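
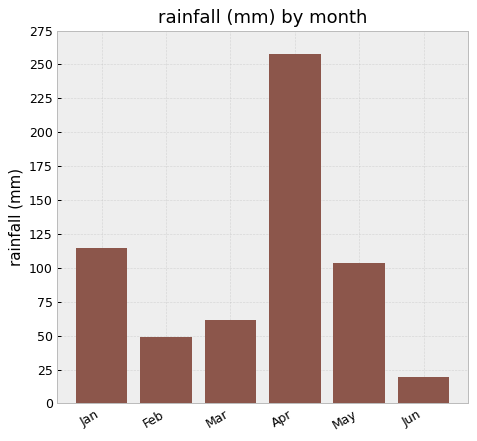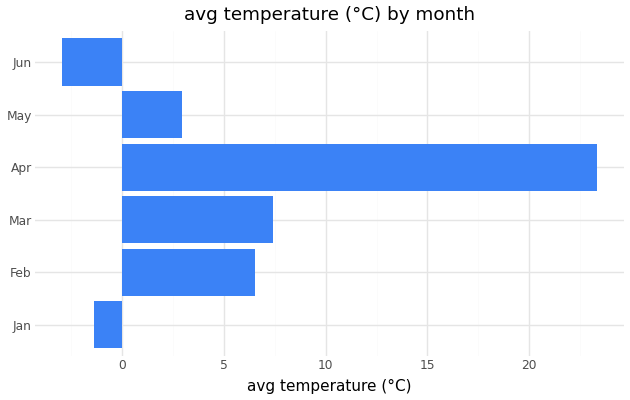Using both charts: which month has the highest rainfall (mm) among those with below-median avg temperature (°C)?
Jan

Chart 2 median avg temperature (°C) ≈ 5; below-median months: Jan, May, Jun. Among those, Jan has the highest rainfall (mm) (≈ 125).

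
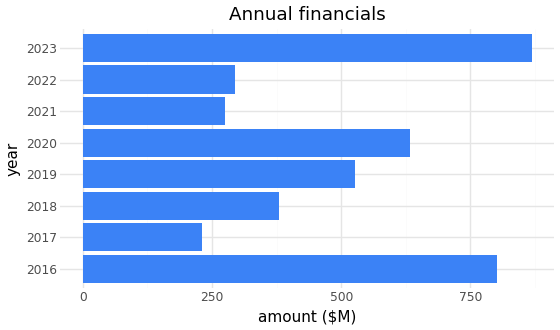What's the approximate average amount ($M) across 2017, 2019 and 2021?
(200 + 500 + 300) / 3 ≈ 333.

≈ 333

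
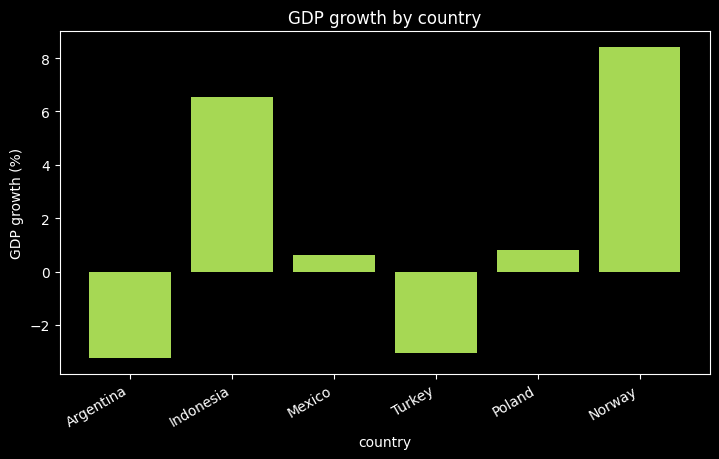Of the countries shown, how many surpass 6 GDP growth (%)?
Above 6: Indonesia, Norway.

2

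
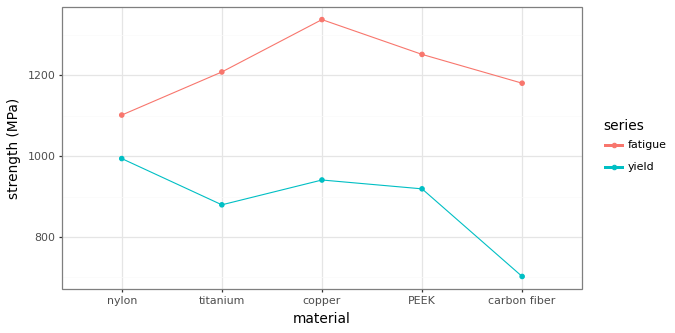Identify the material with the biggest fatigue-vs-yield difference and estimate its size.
carbon fiber: fatigue ≈ 1200, yield ≈ 700 → gap ≈ 500. Next-largest (copper) is only ≈ 400.

carbon fiber, ≈ 500 MPa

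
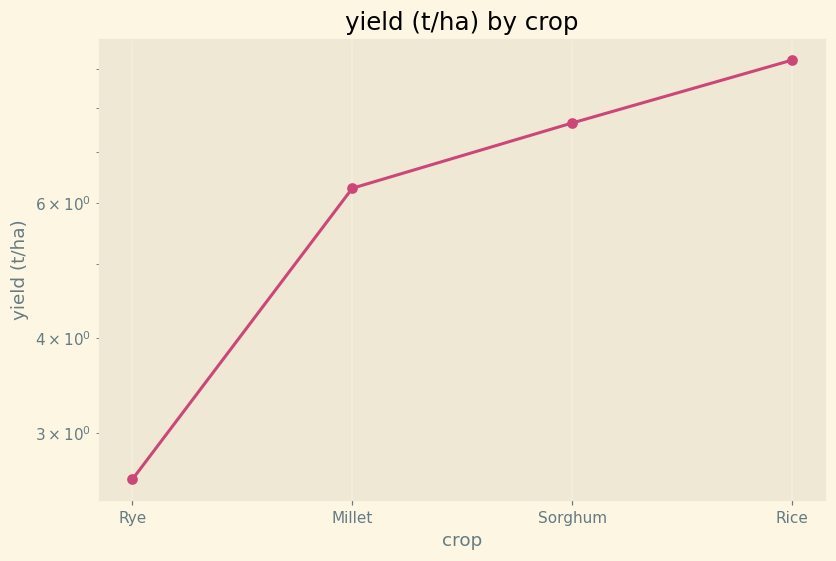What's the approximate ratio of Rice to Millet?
Rice ≈ 9, Millet ≈ 6; 9/6 ≈ 1.5.

≈ 1.5×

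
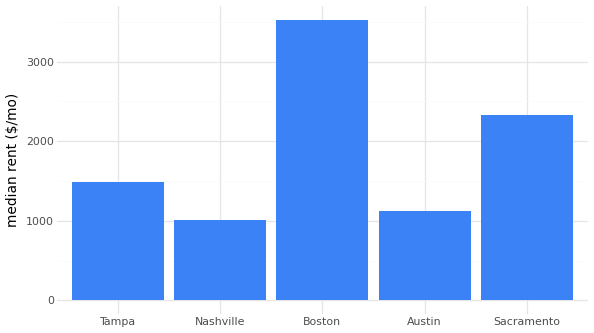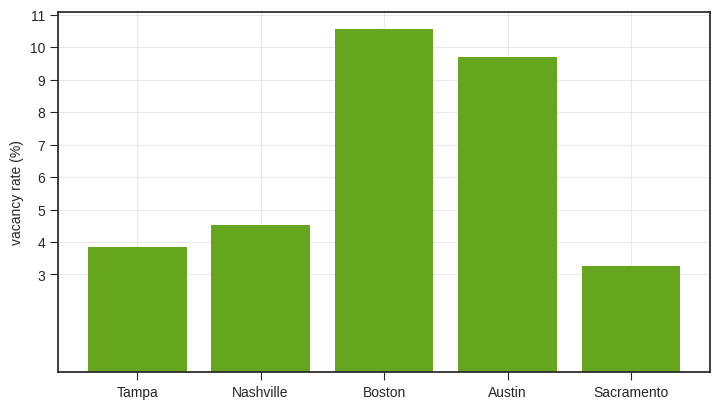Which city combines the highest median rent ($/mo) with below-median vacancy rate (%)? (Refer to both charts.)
Chart 2 median vacancy rate (%) ≈ 5; below-median cities: Tampa, Sacramento. Among those, Sacramento has the highest median rent ($/mo) (≈ 2500).

Sacramento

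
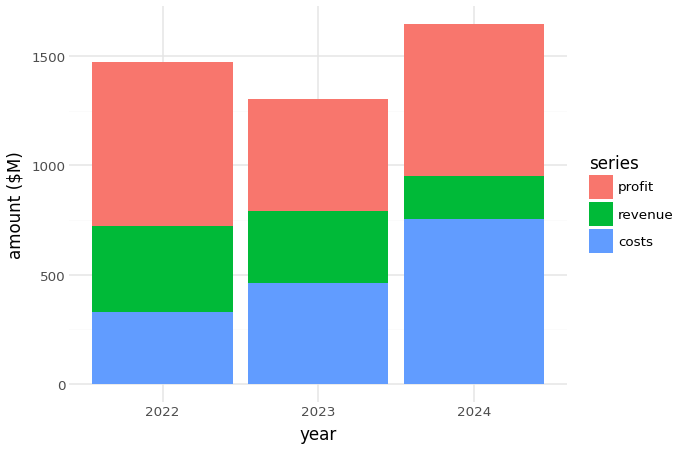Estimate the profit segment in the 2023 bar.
≈ 600

profit top ≈ 1400, bottom ≈ 800; segment ≈ 600.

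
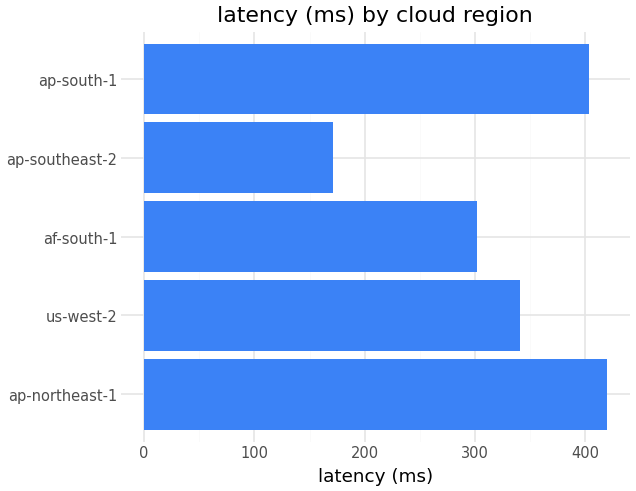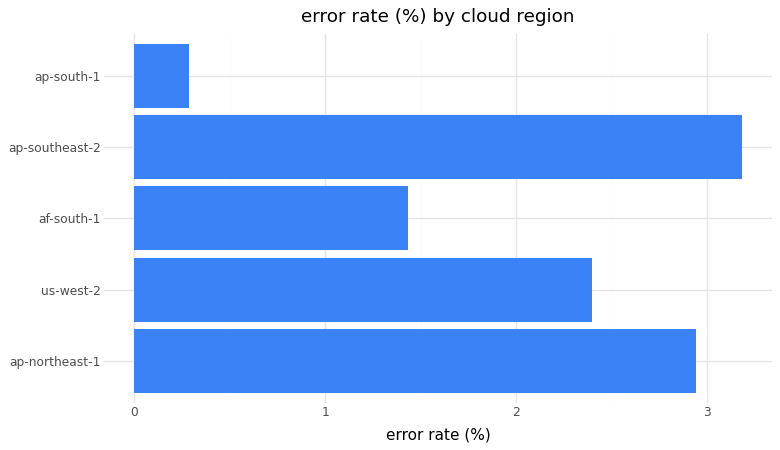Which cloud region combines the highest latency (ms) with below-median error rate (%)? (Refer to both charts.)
Chart 2 median error rate (%) ≈ 2.5; below-median cloud regions: af-south-1, ap-south-1. Among those, ap-south-1 has the highest latency (ms) (≈ 400).

ap-south-1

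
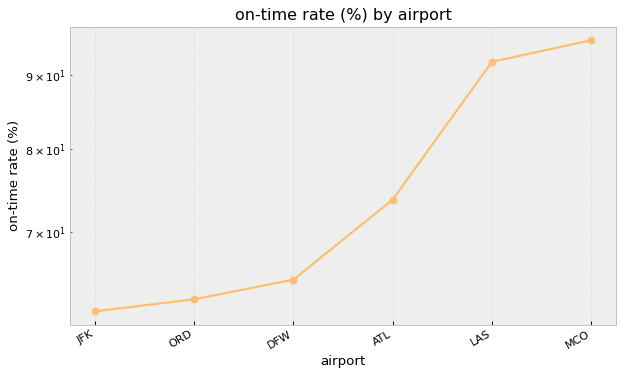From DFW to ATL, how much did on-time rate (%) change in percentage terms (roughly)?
≈ +15.4%

DFW ≈ 65, ATL ≈ 75; (75 − 65) / 65 ≈ +15.4%.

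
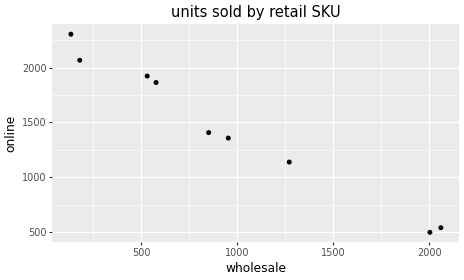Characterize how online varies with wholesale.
Points are negatively correlated; strong (|r| ≈ 1.0).

negative, strong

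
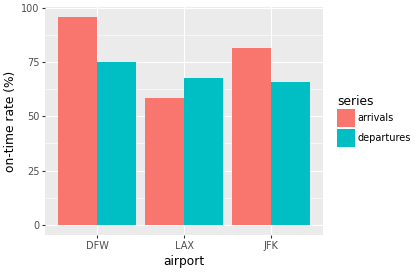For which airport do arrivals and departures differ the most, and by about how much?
DFW, ≈ 30 %

DFW: arrivals ≈ 100, departures ≈ 70 → gap ≈ 30. Next-largest (JFK) is only ≈ 10.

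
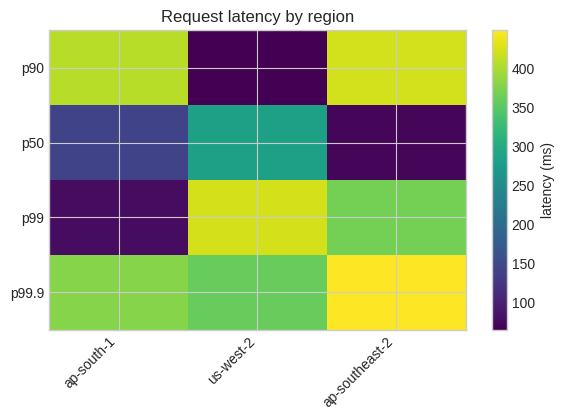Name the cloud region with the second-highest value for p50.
ap-south-1

Top 3 for p50: us-west-2 ≈ 300, ap-south-1 ≈ 150, ap-southeast-2 ≈ 50.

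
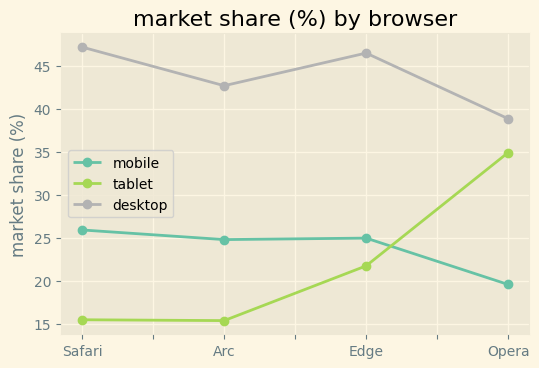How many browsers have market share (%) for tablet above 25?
Above 25: Opera.

1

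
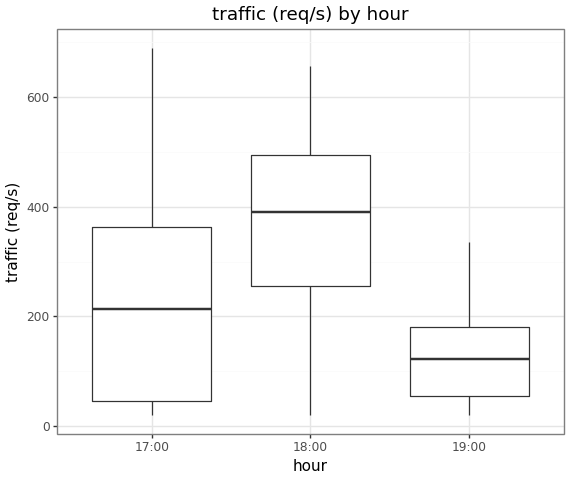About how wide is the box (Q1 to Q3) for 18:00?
Q3 ≈ 500, Q1 ≈ 250; IQR ≈ 250.

≈ 250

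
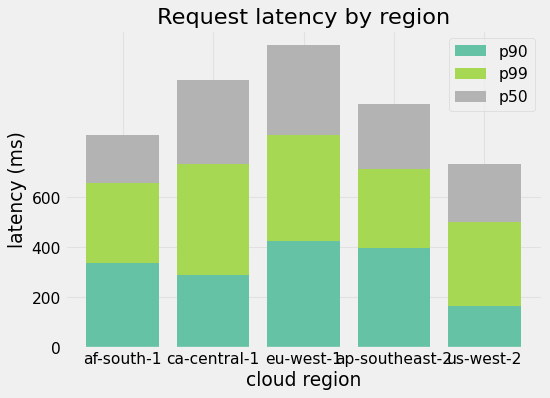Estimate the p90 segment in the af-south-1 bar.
≈ 400

p90 top ≈ 400, bottom ≈ 0; segment ≈ 400.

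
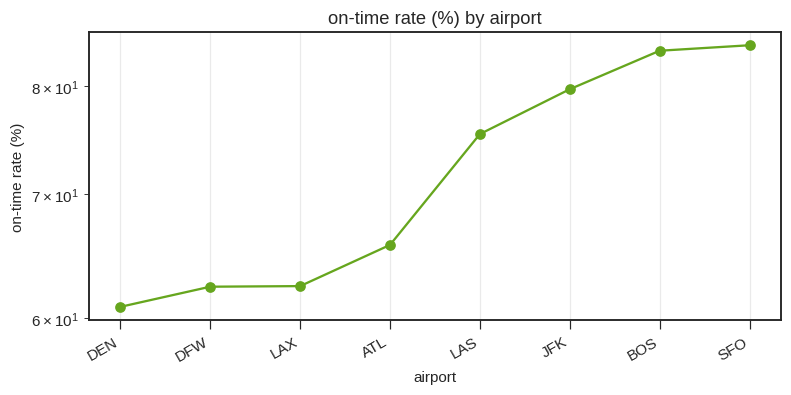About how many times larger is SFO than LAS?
SFO ≈ 84, LAS ≈ 76; 84/76 ≈ 1.11.

≈ 1.11×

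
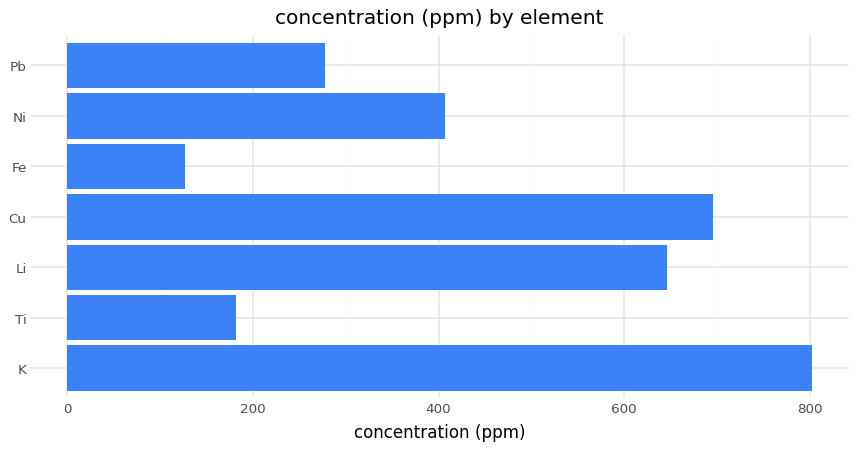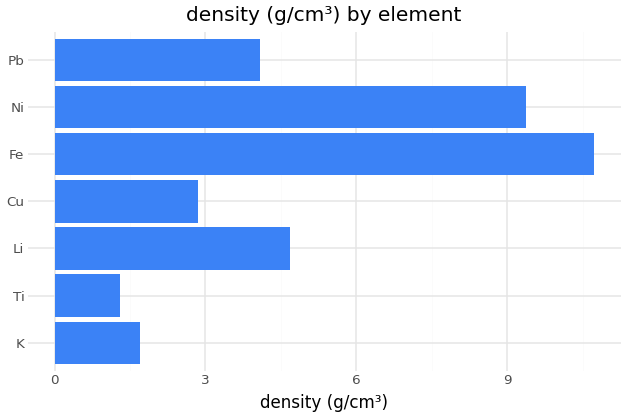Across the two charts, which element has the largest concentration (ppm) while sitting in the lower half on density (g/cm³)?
Chart 2 median density (g/cm³) ≈ 4; below-median elements: K, Ti, Cu. Among those, K has the highest concentration (ppm) (≈ 800).

K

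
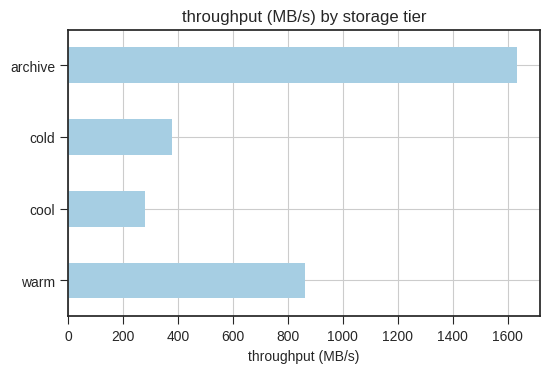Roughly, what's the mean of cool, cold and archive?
≈ 733

(200 + 400 + 1600) / 3 ≈ 733.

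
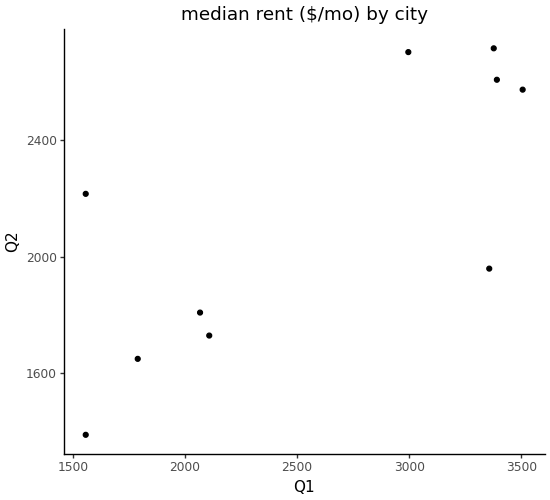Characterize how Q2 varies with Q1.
Points are positively correlated; strong (|r| ≈ 0.8).

positive, strong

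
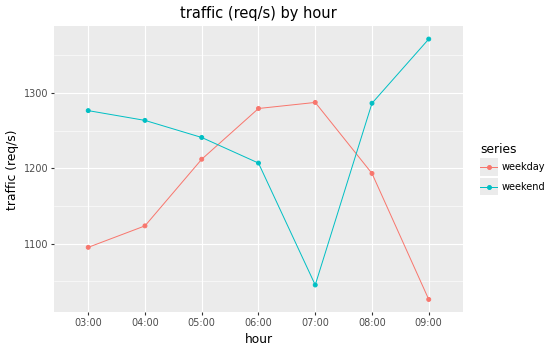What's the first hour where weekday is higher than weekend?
05:00: weekday ≈ 1200 vs weekend ≈ 1250 (not yet); 06:00: weekday ≈ 1300 vs weekend ≈ 1200 (first crossover).

06:00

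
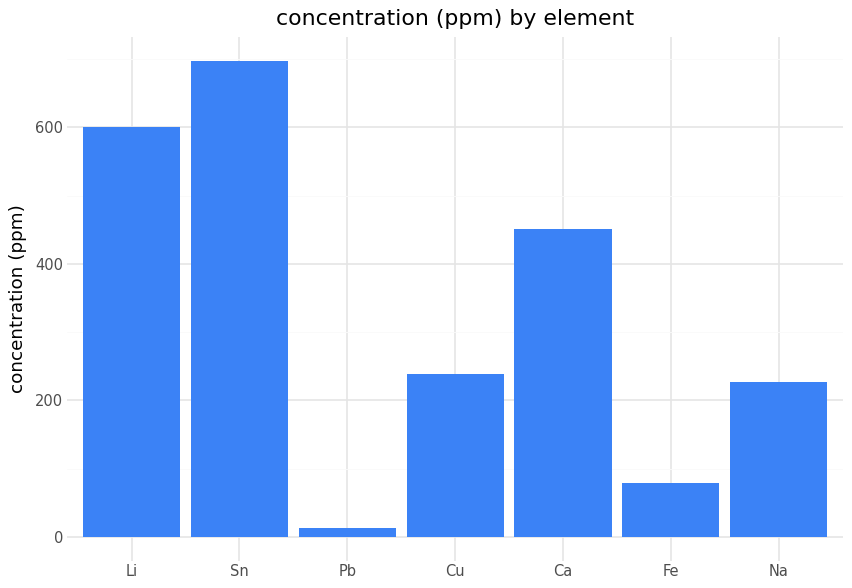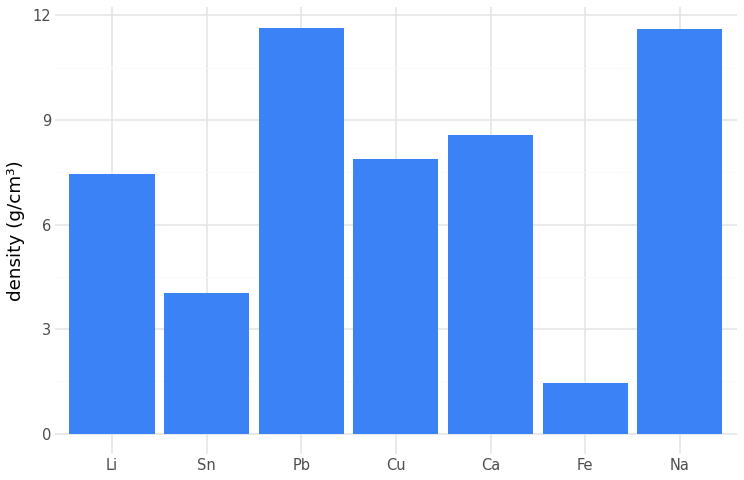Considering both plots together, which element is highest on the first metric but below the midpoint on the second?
Chart 2 median density (g/cm³) ≈ 8; below-median elements: Li, Sn, Fe. Among those, Sn has the highest concentration (ppm) (≈ 700).

Sn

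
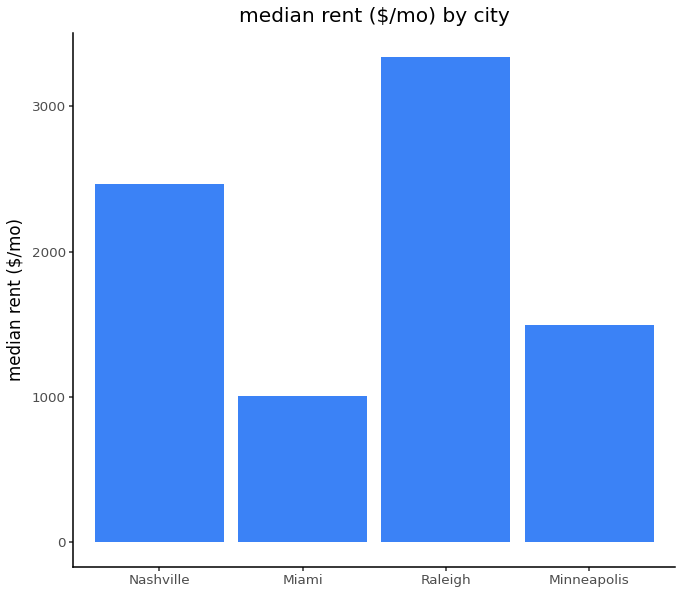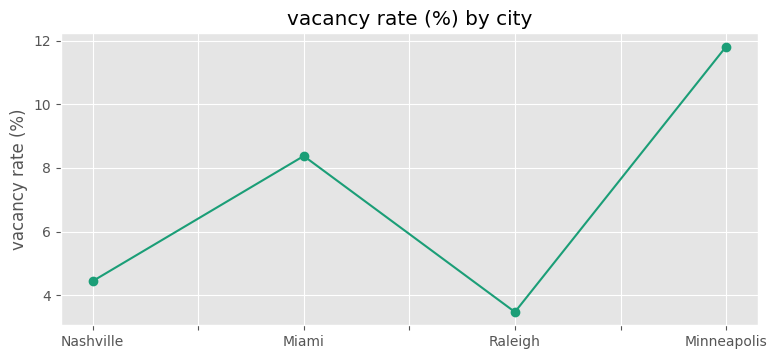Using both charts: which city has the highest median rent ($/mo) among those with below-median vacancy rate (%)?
Chart 2 median vacancy rate (%) ≈ 6; below-median cities: Nashville, Raleigh. Among those, Raleigh has the highest median rent ($/mo) (≈ 3500).

Raleigh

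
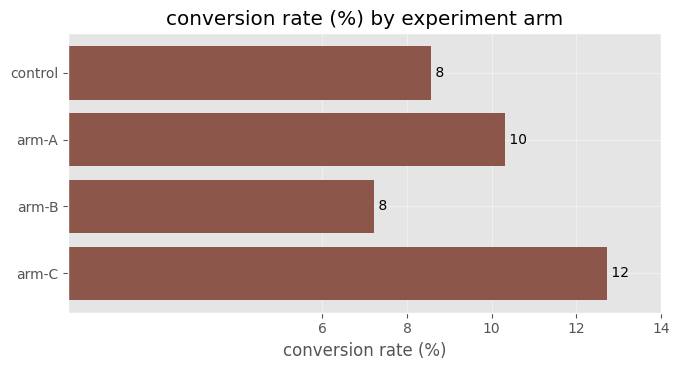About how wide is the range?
Max arm-C ≈ 12, min arm-B ≈ 8; range ≈ 4.

≈ 4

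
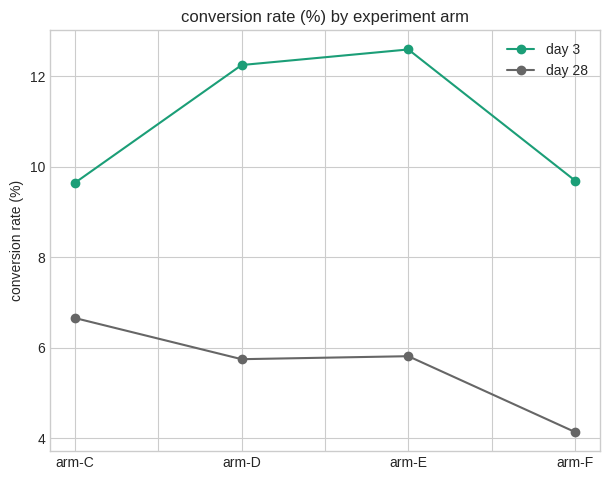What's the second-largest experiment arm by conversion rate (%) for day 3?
arm-D

Top 3 for day 3: arm-E ≈ 13, arm-D ≈ 12, arm-F ≈ 10.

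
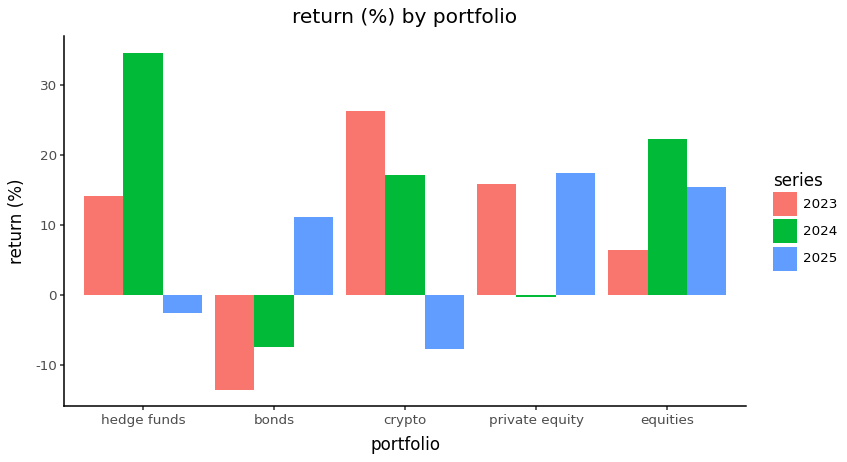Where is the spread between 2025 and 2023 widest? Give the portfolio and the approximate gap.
crypto, ≈ 35 %

crypto: 2025 ≈ -10, 2023 ≈ 25 → gap ≈ 35. Next-largest (bonds) is only ≈ 25.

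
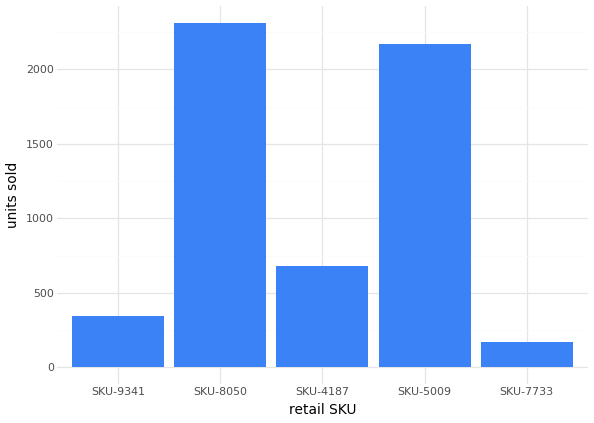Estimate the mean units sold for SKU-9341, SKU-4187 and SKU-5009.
(400 + 600 + 2200) / 3 ≈ 1067.

≈ 1067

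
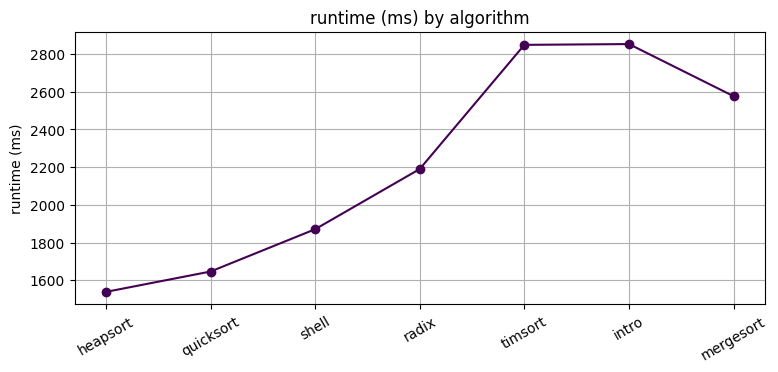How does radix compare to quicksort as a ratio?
≈ 1.38×

radix ≈ 2200, quicksort ≈ 1600; 2200/1600 ≈ 1.38.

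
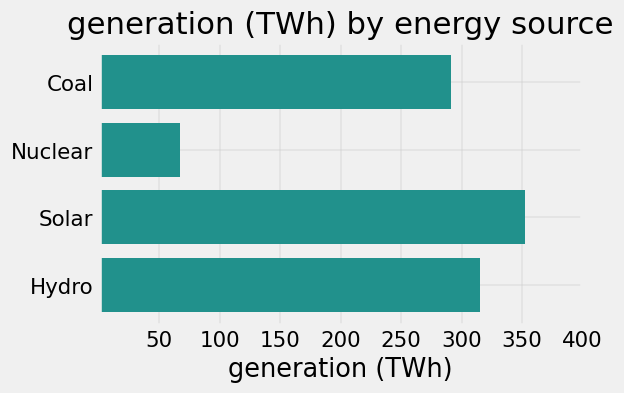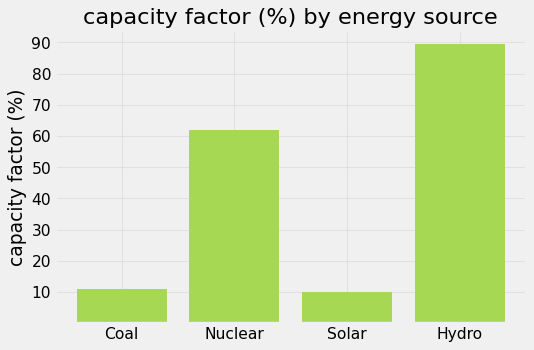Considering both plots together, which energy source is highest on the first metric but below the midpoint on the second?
Solar

Chart 2 median capacity factor (%) ≈ 40; below-median energy sources: Coal, Solar. Among those, Solar has the highest generation (TWh) (≈ 350).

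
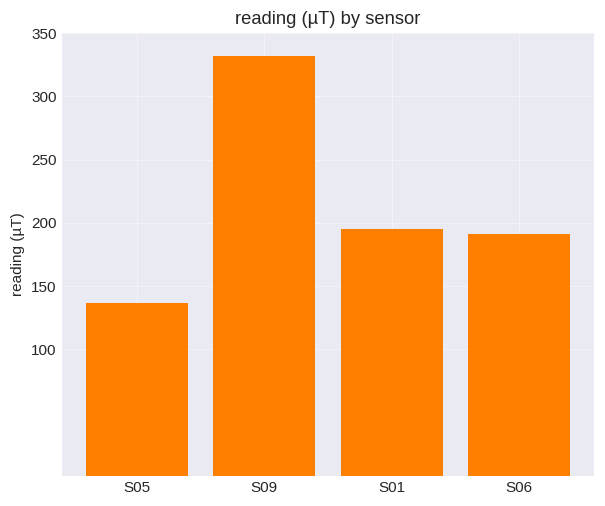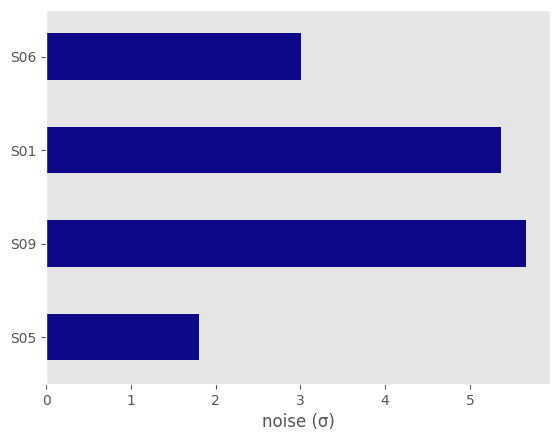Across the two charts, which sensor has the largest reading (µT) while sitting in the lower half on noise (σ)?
Chart 2 median noise (σ) ≈ 4; below-median sensors: S05, S06. Among those, S06 has the highest reading (µT) (≈ 200).

S06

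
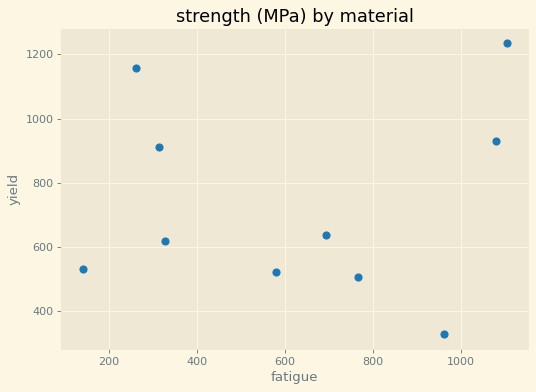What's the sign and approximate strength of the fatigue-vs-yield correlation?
no clear correlation

Points are roughly uncorrelated; weak (|r| ≈ 0.1).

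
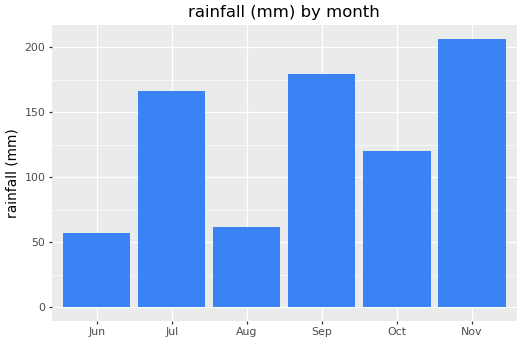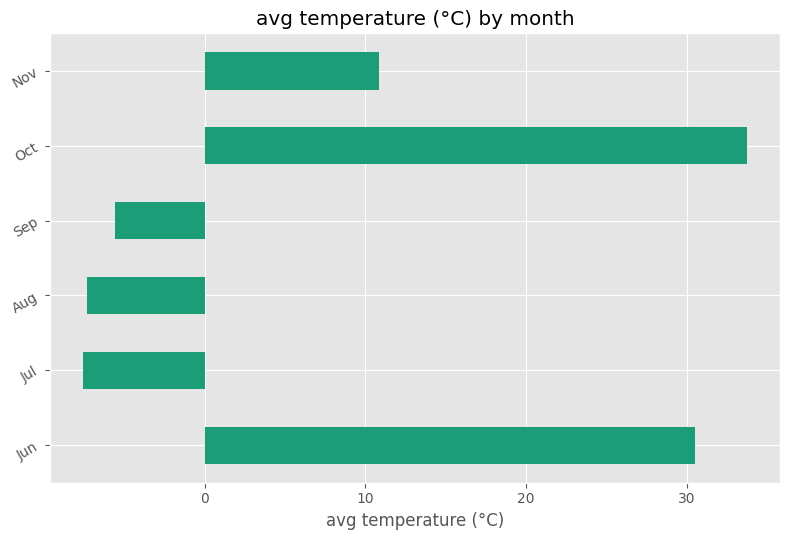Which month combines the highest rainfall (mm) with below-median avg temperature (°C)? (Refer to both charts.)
Chart 2 median avg temperature (°C) ≈ 5; below-median months: Jul, Aug, Sep. Among those, Sep has the highest rainfall (mm) (≈ 180).

Sep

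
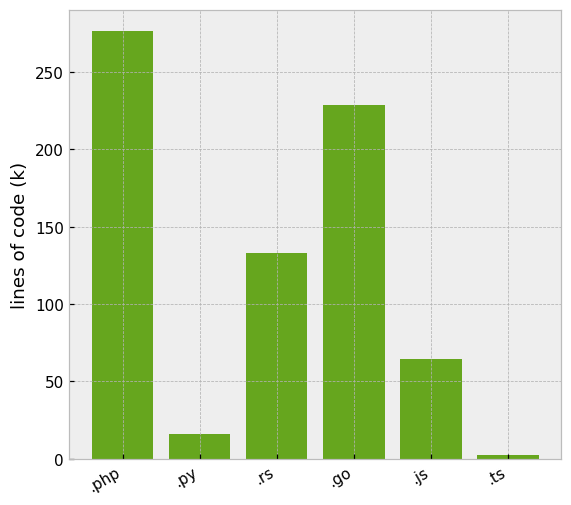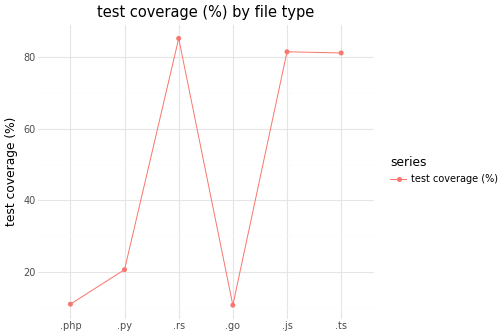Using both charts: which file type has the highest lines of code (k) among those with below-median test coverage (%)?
.php

Chart 2 median test coverage (%) ≈ 50; below-median file types: .php, .py, .go. Among those, .php has the highest lines of code (k) (≈ 300).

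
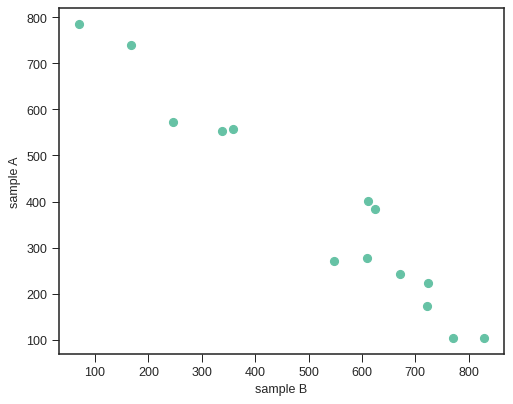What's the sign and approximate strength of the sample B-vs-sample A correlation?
Points are negatively correlated; strong (|r| ≈ 1.0).

negative, strong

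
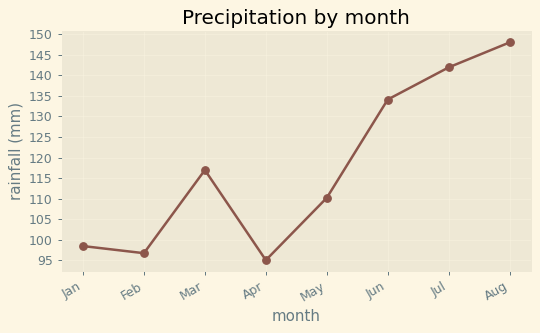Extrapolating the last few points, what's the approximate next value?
Last three: 135, 140, 150 → slope ≈ 7.5/step → next ≈ 157.5.

≈ 157.5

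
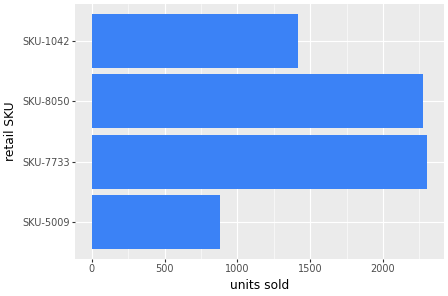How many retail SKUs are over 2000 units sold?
2

Above 2000: SKU-7733, SKU-8050.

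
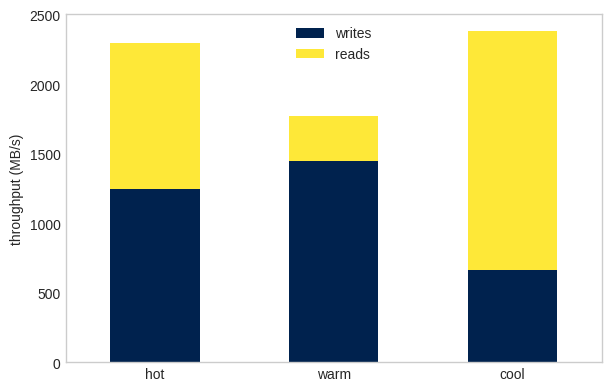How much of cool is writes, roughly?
≈ 600

writes top ≈ 600, bottom ≈ 0; segment ≈ 600.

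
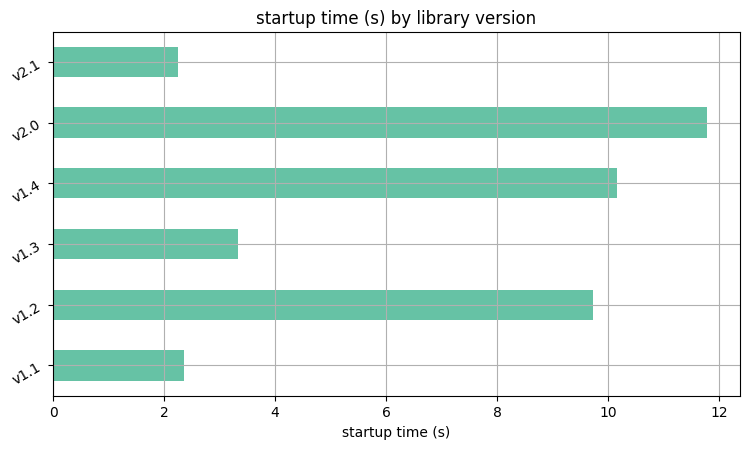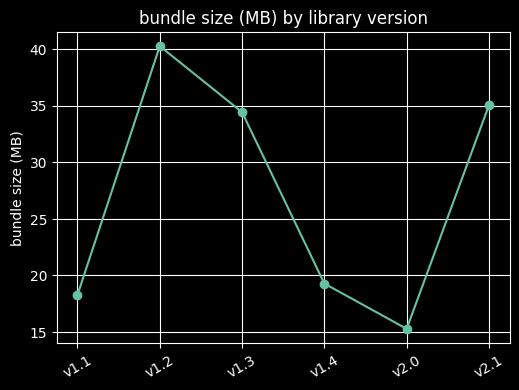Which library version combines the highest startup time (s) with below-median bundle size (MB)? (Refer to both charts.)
v2.0

Chart 2 median bundle size (MB) ≈ 25; below-median library versions: v1.1, v1.4, v2.0. Among those, v2.0 has the highest startup time (s) (≈ 12).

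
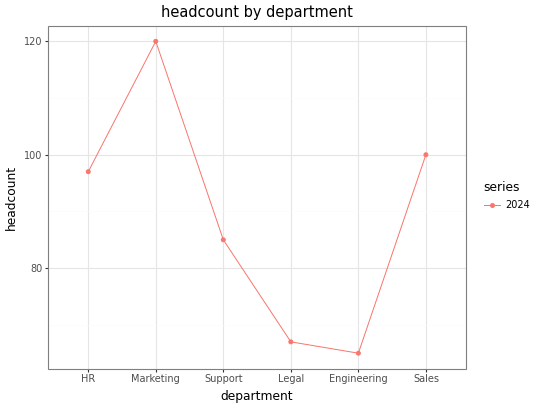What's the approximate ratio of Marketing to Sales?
Marketing ≈ 120, Sales ≈ 100; 120/100 ≈ 1.2.

≈ 1.2×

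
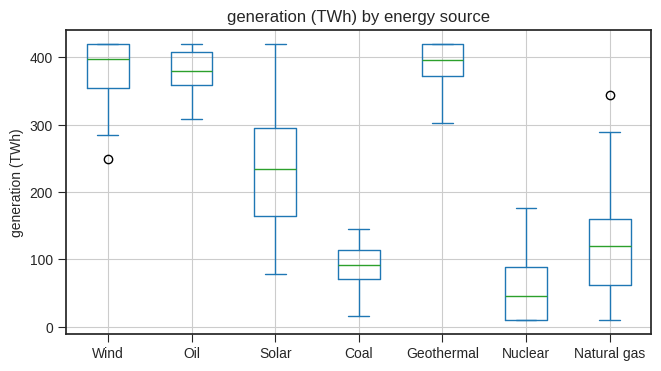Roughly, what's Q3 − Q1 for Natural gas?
≈ 100

Q3 ≈ 150, Q1 ≈ 50; IQR ≈ 100.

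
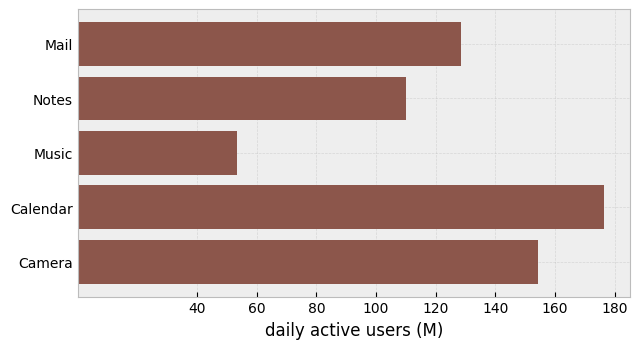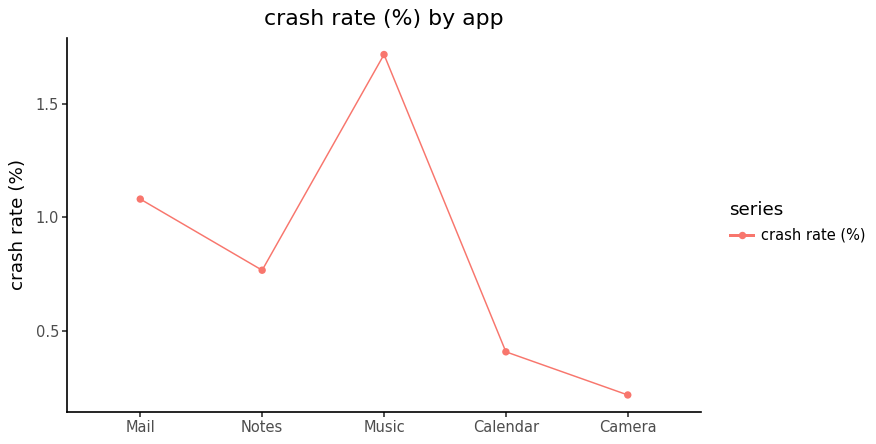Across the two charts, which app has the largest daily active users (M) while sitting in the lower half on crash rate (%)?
Chart 2 median crash rate (%) ≈ 0.8; below-median apps: Calendar, Camera. Among those, Calendar has the highest daily active users (M) (≈ 180).

Calendar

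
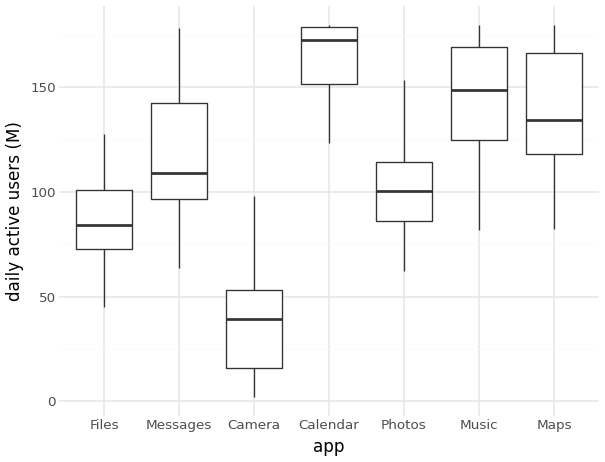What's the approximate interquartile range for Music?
Q3 ≈ 160, Q1 ≈ 120; IQR ≈ 40.

≈ 40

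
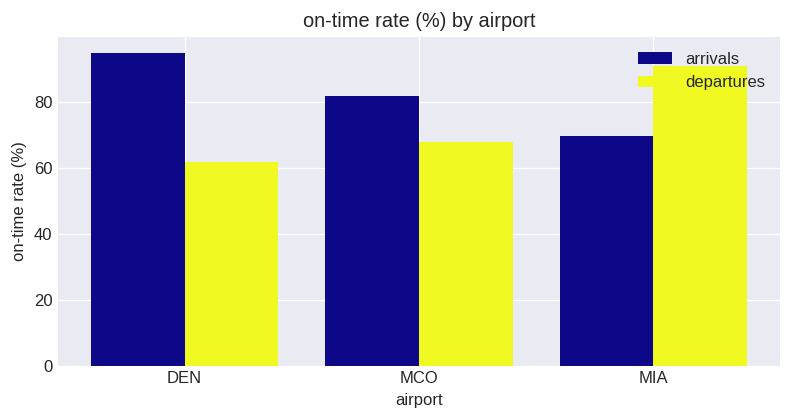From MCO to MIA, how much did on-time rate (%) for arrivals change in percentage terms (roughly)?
≈ -12.5%

MCO ≈ 80, MIA ≈ 70; (70 − 80) / 80 ≈ -12.5%.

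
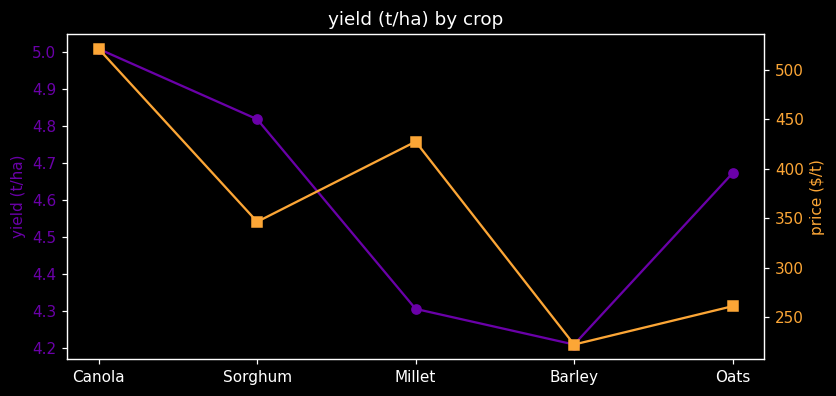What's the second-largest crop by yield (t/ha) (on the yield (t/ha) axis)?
Top 3 (on the yield (t/ha) axis): Canola ≈ 5.0, Sorghum ≈ 4.8, Oats ≈ 4.7.

Sorghum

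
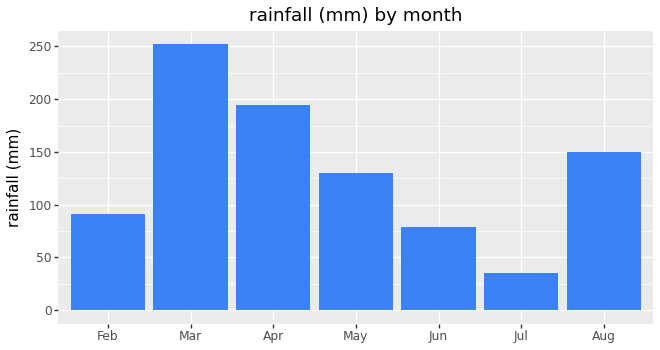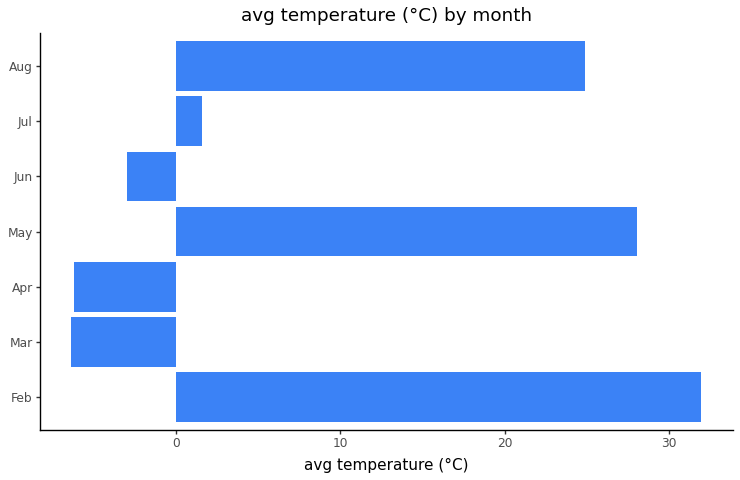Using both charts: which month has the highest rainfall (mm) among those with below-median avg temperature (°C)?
Mar

Chart 2 median avg temperature (°C) ≈ 0; below-median months: Mar, Apr, Jun. Among those, Mar has the highest rainfall (mm) (≈ 250).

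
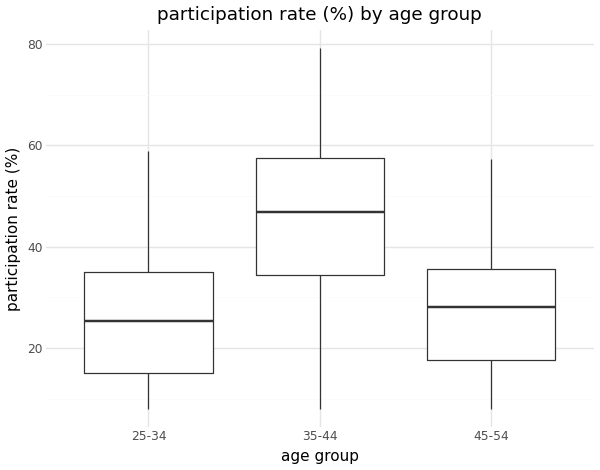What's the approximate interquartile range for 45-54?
≈ 18

Q3 ≈ 36, Q1 ≈ 18; IQR ≈ 18.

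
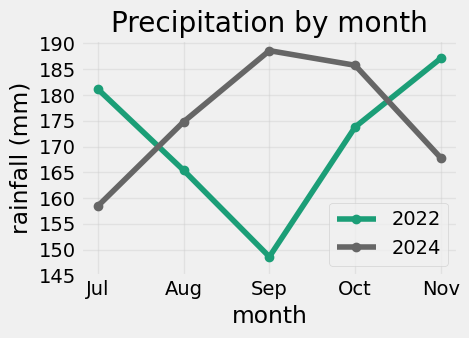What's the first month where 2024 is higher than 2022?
Aug

Jul: 2024 ≈ 160 vs 2022 ≈ 180 (not yet); Aug: 2024 ≈ 175 vs 2022 ≈ 165 (first crossover).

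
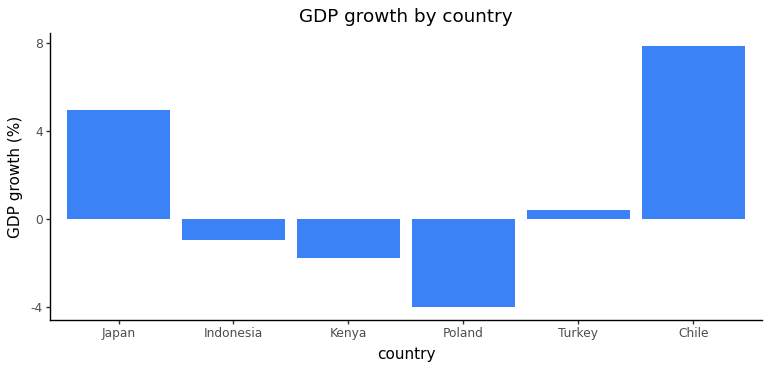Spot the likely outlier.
Chile

Chile ≈ 8; the rest sit between ≈ -4 and ≈ 5.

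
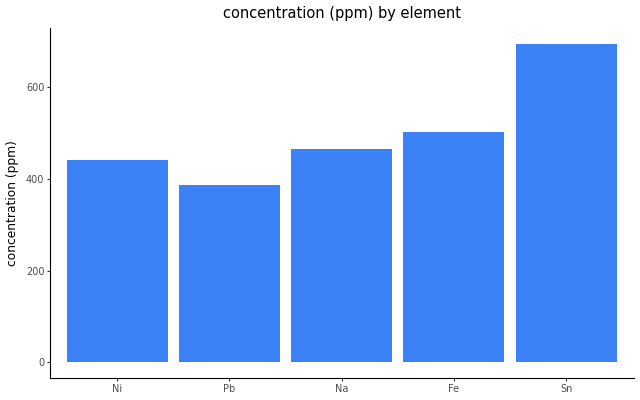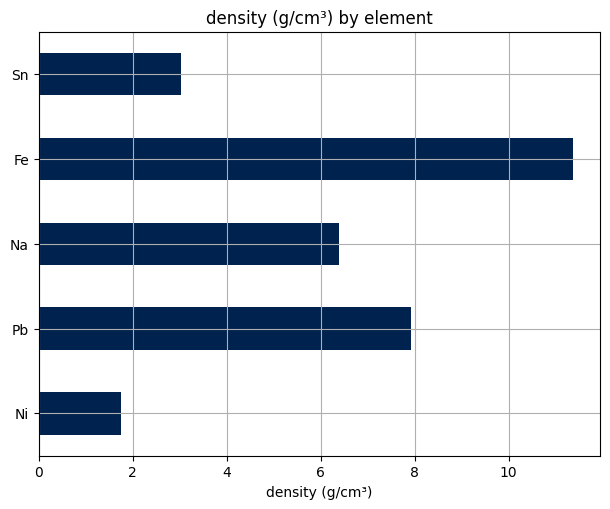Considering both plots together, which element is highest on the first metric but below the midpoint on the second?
Chart 2 median density (g/cm³) ≈ 6; below-median elements: Ni, Sn. Among those, Sn has the highest concentration (ppm) (≈ 700).

Sn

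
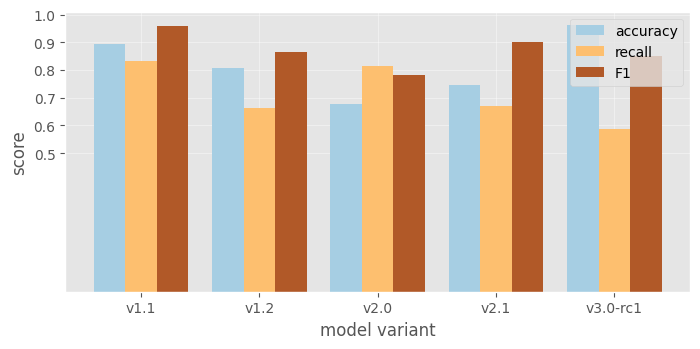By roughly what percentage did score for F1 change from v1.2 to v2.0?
≈ -11.1%

v1.2 ≈ 0.9, v2.0 ≈ 0.8; (0.8 − 0.9) / 0.9 ≈ -11.1%.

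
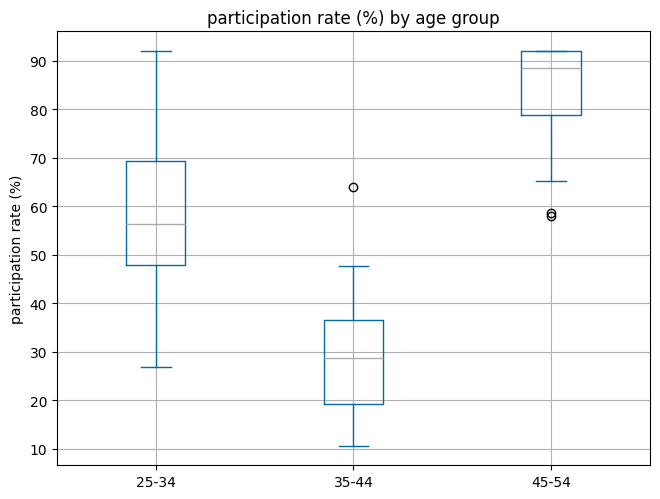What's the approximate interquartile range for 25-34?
≈ 20

Q3 ≈ 70, Q1 ≈ 50; IQR ≈ 20.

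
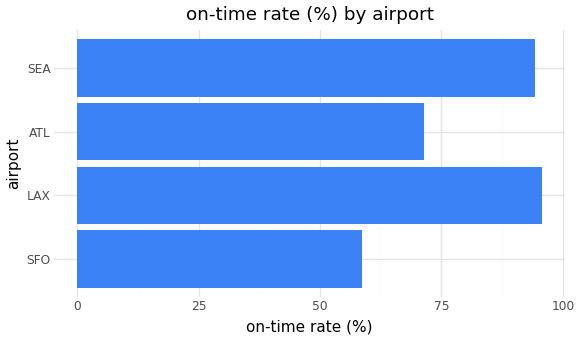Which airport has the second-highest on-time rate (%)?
Top 3: LAX ≈ 100, SEA ≈ 90, ATL ≈ 70.

SEA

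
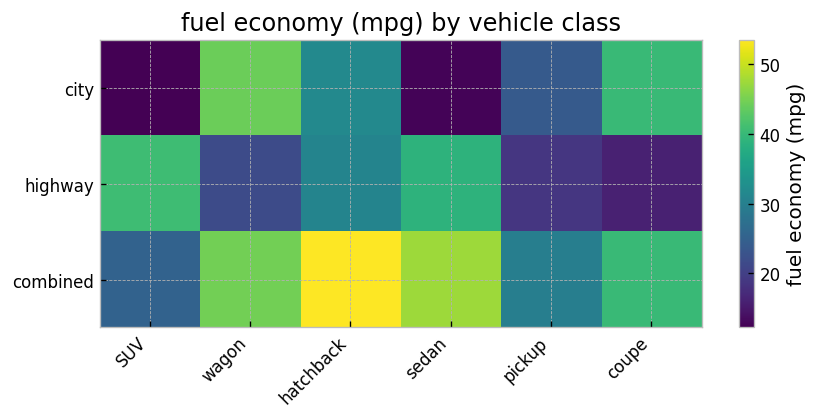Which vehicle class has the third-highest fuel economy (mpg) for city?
hatchback

Top 4 for city: wagon ≈ 45, coupe ≈ 40, hatchback ≈ 30, pickup ≈ 25.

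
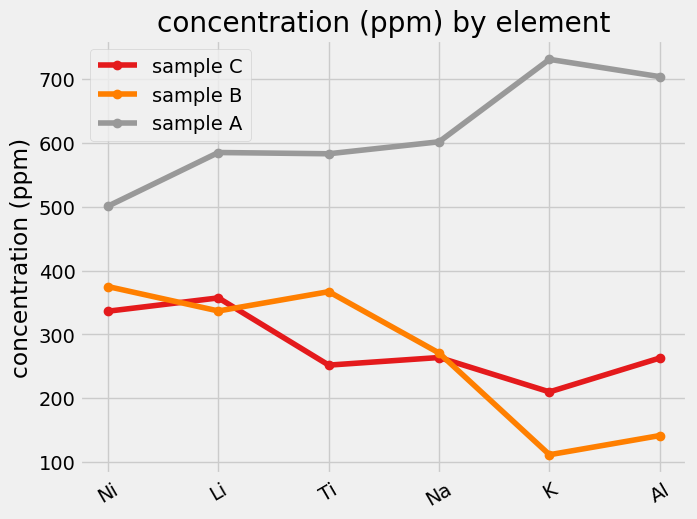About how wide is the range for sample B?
≈ 300

Max Ni ≈ 400, min K ≈ 100; range ≈ 300.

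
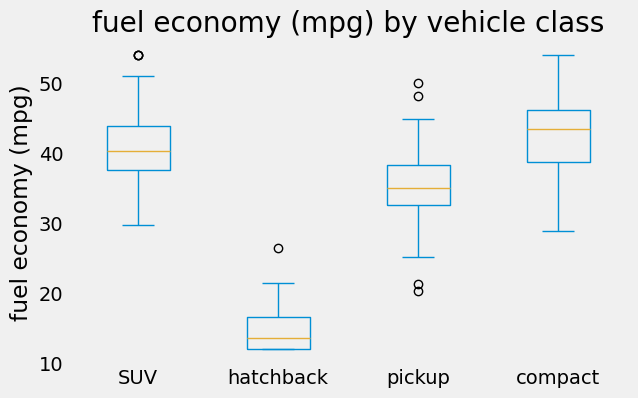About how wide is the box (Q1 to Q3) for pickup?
≈ 5

Q3 ≈ 40, Q1 ≈ 35; IQR ≈ 5.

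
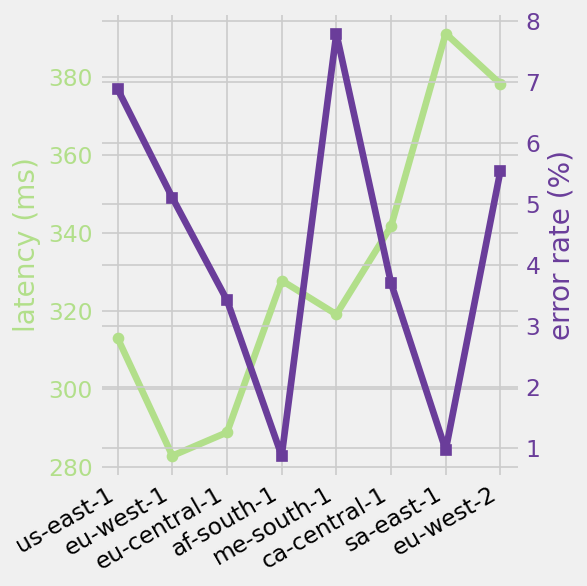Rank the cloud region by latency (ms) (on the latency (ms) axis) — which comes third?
Top 4 (on the latency (ms) axis): sa-east-1 ≈ 390, eu-west-2 ≈ 380, ca-central-1 ≈ 340, af-south-1 ≈ 330.

ca-central-1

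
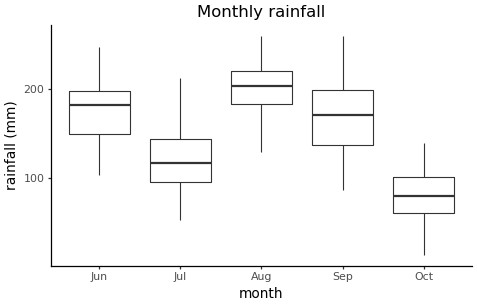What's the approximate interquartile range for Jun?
≈ 50

Q3 ≈ 200, Q1 ≈ 150; IQR ≈ 50.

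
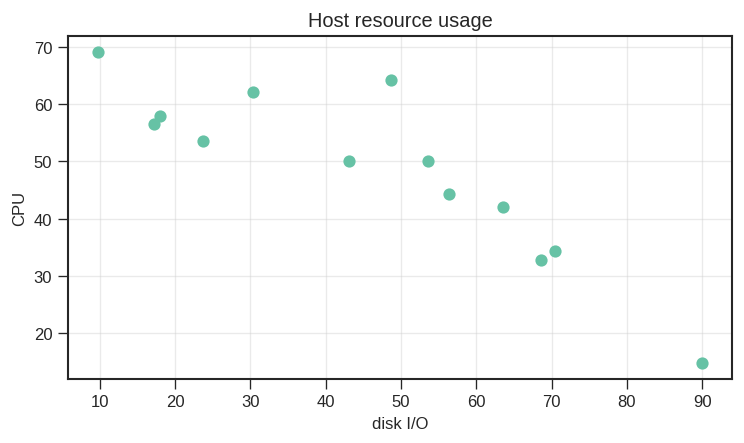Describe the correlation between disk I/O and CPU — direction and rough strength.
Points are negatively correlated; strong (|r| ≈ 0.9).

negative, strong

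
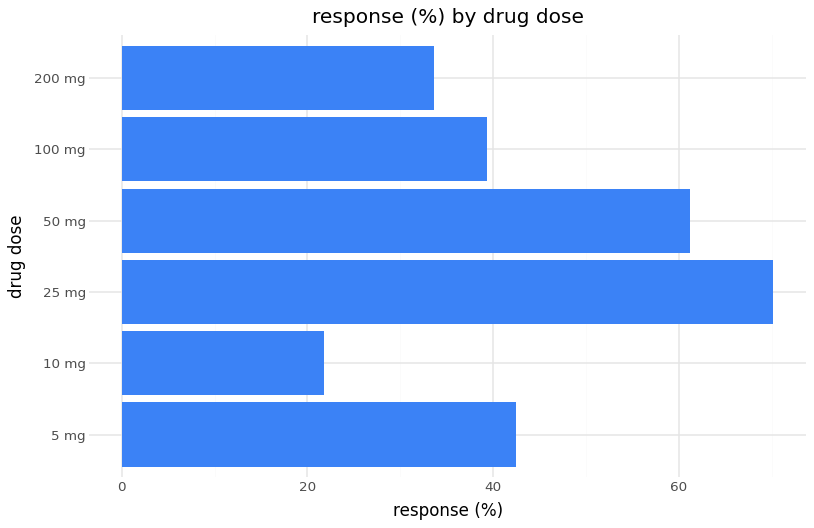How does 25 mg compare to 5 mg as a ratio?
≈ 1.75×

25 mg ≈ 70, 5 mg ≈ 40; 70/40 ≈ 1.75.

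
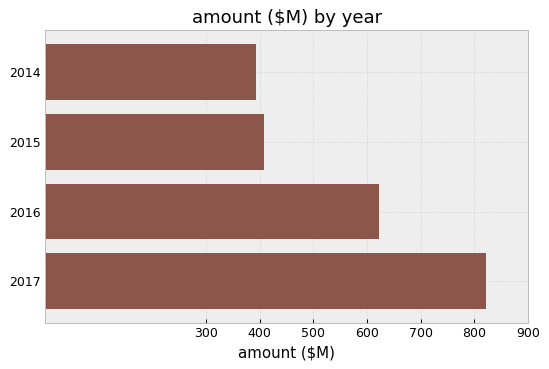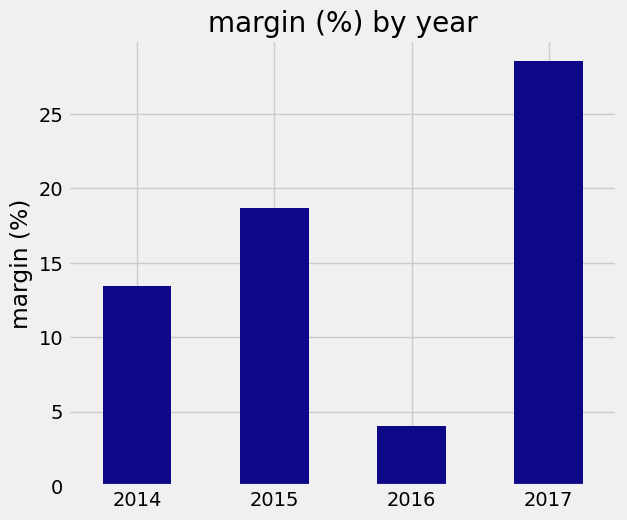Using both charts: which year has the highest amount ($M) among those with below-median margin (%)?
2016

Chart 2 median margin (%) ≈ 15; below-median years: 2014, 2016. Among those, 2016 has the highest amount ($M) (≈ 600).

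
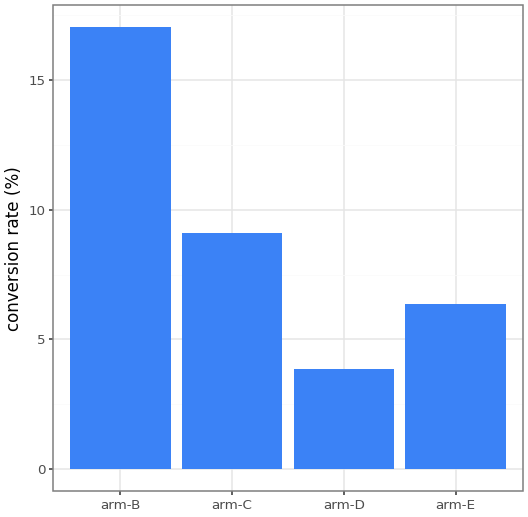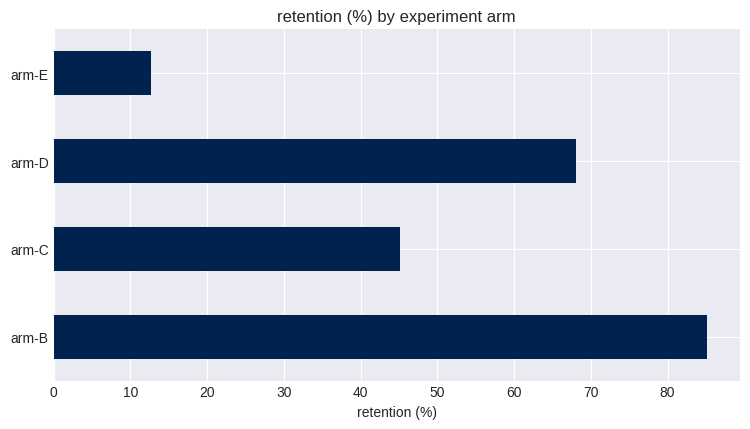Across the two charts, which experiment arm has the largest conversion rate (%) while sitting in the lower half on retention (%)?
Chart 2 median retention (%) ≈ 60; below-median experiment arms: arm-C, arm-E. Among those, arm-C has the highest conversion rate (%) (≈ 10).

arm-C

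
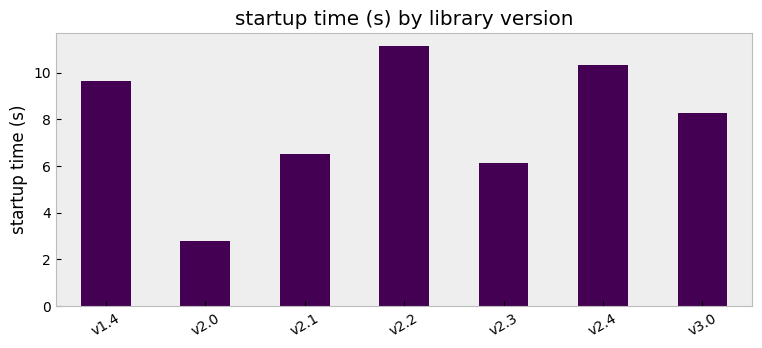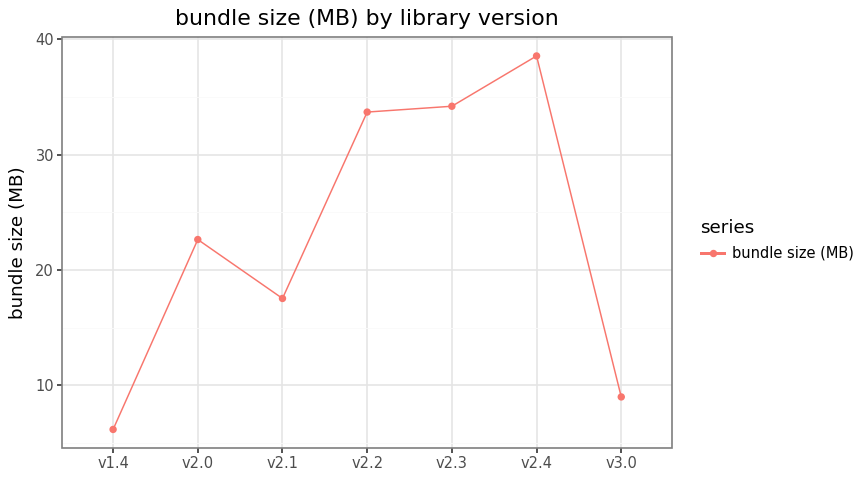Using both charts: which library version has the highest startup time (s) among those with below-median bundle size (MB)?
v1.4

Chart 2 median bundle size (MB) ≈ 25; below-median library versions: v1.4, v2.1, v3.0. Among those, v1.4 has the highest startup time (s) (≈ 10).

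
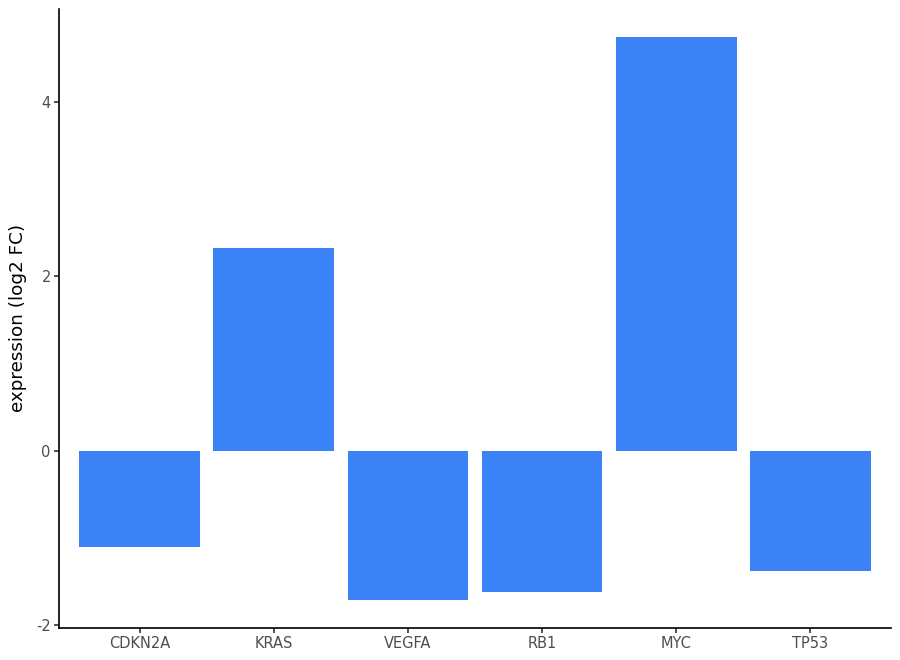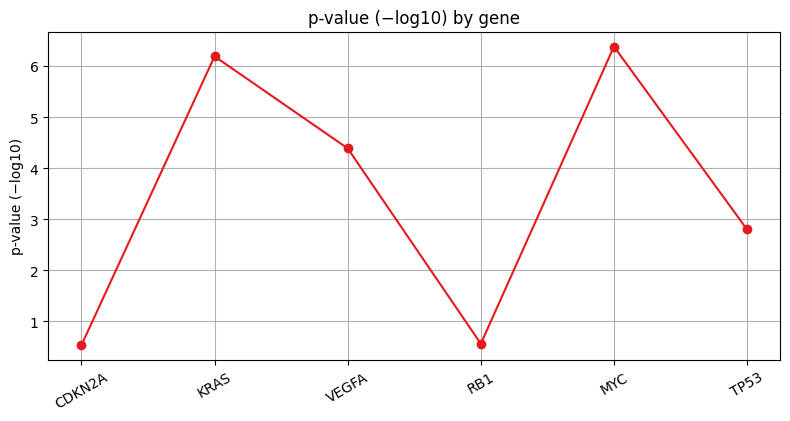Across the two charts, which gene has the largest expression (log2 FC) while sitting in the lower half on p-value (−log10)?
Chart 2 median p-value (−log10) ≈ 4; below-median genes: CDKN2A, RB1, TP53. Among those, CDKN2A has the highest expression (log2 FC) (≈ -1).

CDKN2A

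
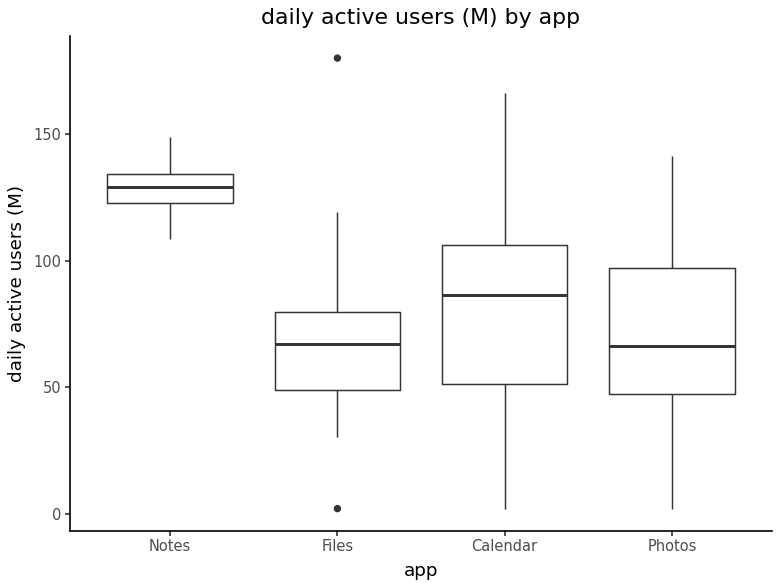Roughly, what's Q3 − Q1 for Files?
≈ 30

Q3 ≈ 80, Q1 ≈ 50; IQR ≈ 30.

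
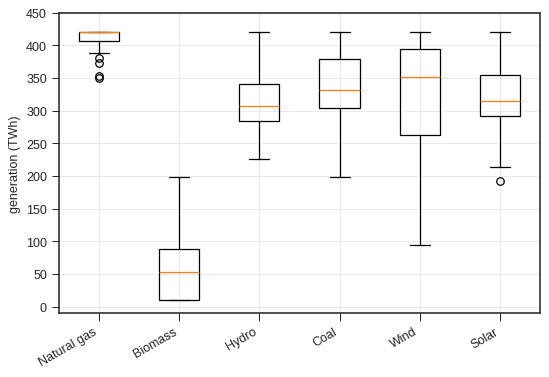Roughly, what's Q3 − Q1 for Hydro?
≈ 50

Q3 ≈ 350, Q1 ≈ 300; IQR ≈ 50.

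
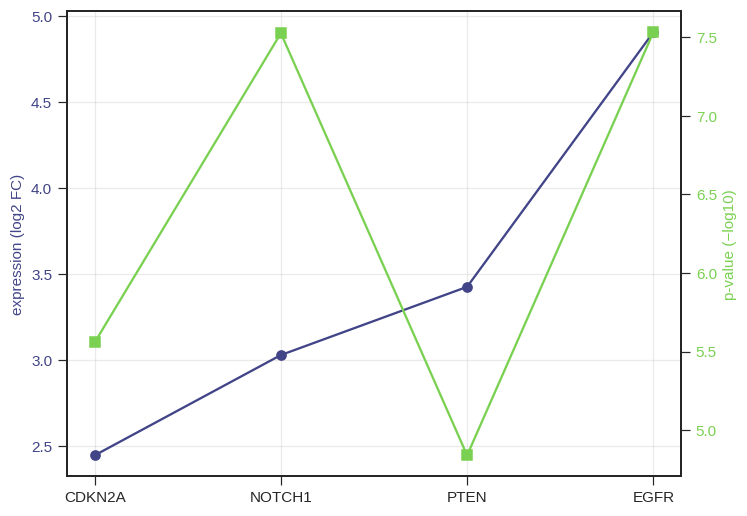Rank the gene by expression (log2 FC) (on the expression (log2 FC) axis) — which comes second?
PTEN

Top 3 (on the expression (log2 FC) axis): EGFR ≈ 5.0, PTEN ≈ 3.5, NOTCH1 ≈ 3.0.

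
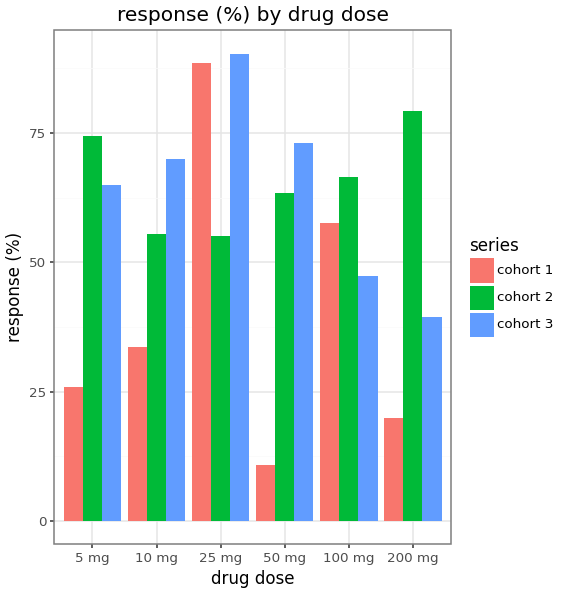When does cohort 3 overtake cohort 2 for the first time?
10 mg

5 mg: cohort 3 ≈ 60 vs cohort 2 ≈ 70 (not yet); 10 mg: cohort 3 ≈ 70 vs cohort 2 ≈ 60 (first crossover).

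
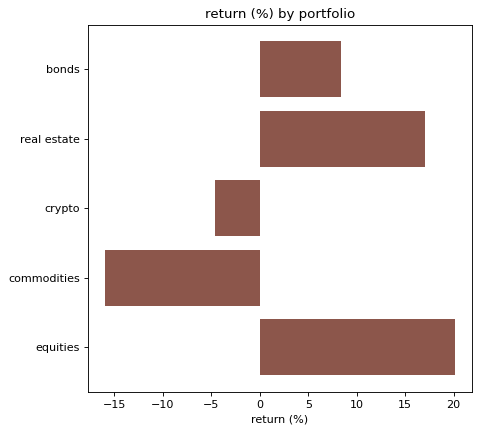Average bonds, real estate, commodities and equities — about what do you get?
(10 + 15 + -15 + 20) / 4 ≈ 8.

≈ 8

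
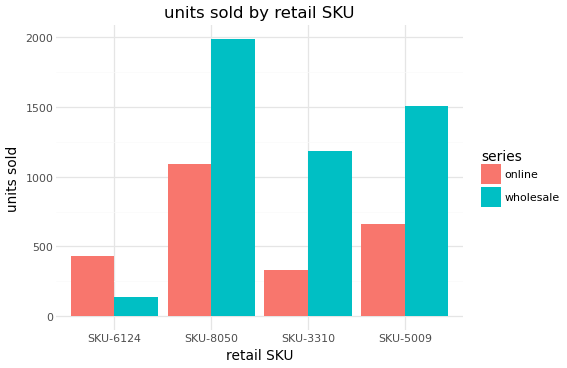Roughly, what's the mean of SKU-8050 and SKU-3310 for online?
≈ 700

(1000 + 400) / 2 ≈ 700.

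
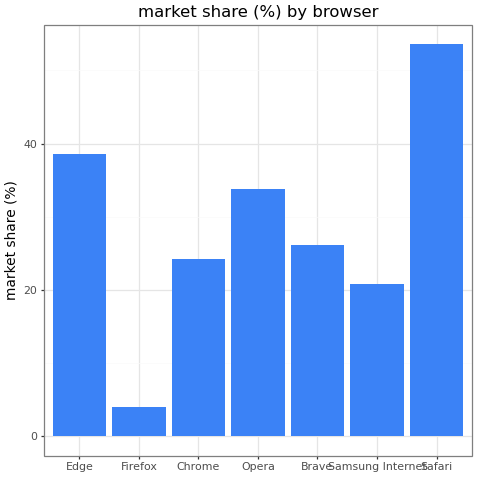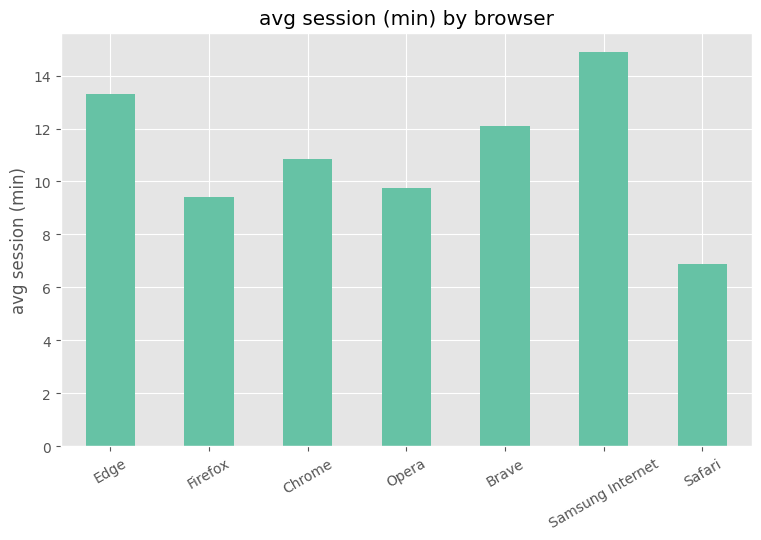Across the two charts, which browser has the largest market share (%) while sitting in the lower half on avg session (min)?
Safari

Chart 2 median avg session (min) ≈ 10; below-median browsers: Firefox, Opera, Safari. Among those, Safari has the highest market share (%) (≈ 55).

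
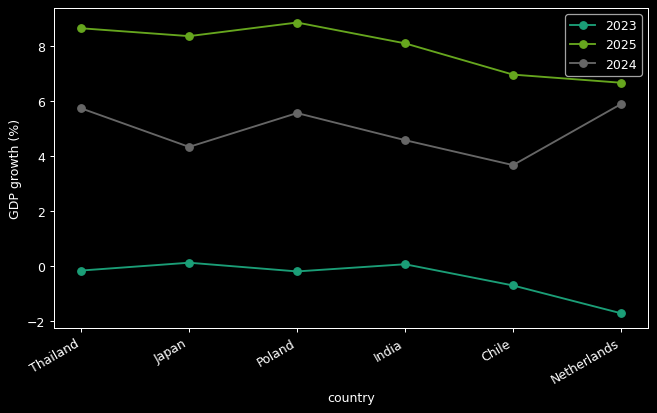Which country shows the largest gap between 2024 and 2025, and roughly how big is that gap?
Japan: 2024 ≈ 4, 2025 ≈ 8 → gap ≈ 4. Next-largest (India) is only ≈ 3.

Japan, ≈ 4 %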